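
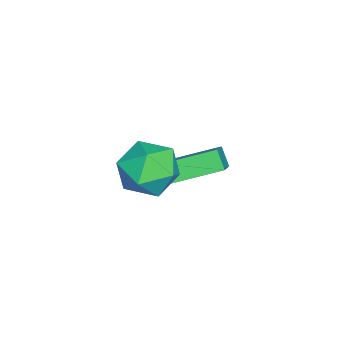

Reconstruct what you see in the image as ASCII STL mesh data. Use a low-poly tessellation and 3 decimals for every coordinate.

solid 
facet normal -0.143 0.969 0.200
outer loop
vertex 2.929 3.365 -0.461
vertex 2.779 3.11 0.668
vertex 3.846 3.351 0.261
endloop
endfacet
facet normal 0.295 0.886 -0.358
outer loop
vertex 2.929 3.365 -0.461
vertex 3.846 3.351 0.261
vertex 3.937 2.889 -0.807
endloop
endfacet
facet normal -0.052 0.513 -0.857
outer loop
vertex 2.929 3.365 -0.461
vertex 3.937 2.889 -0.807
vertex 2.926 2.363 -1.06
endloop
endfacet
facet normal -0.705 0.366 -0.608
outer loop
vertex 2.929 3.365 -0.461
vertex 2.926 2.363 -1.06
vertex 2.21 2.5 -0.148
endloop
endfacet
facet normal -0.760 0.648 0.045
outer loop
vertex 2.929 3.365 -0.461
vertex 2.21 2.5 -0.148
vertex 2.779 3.11 0.668
endloop
endfacet
facet normal 0.855 0.499 -0.143
outer loop
vertex 3.937 2.889 -0.807
vertex 3.846 3.351 0.261
vertex 4.41 2.34 0.108
endloop
endfacet
facet normal 0.146 0.634 0.759
outer loop
vertex 3.846 3.351 0.261
vertex 2.779 3.11 0.668
vertex 3.694 2.477 1.02
endloop
endfacet
facet normal -0.853 0.114 0.509
outer loop
vertex 2.779 3.11 0.668
vertex 2.21 2.5 -0.148
vertex 2.683 1.951 0.767
endloop
endfacet
facet normal -0.763 -0.343 -0.548
outer loop
vertex 2.21 2.5 -0.148
vertex 2.926 2.363 -1.06
vertex 2.774 1.489 -0.301
endloop
endfacet
facet normal 0.293 -0.105 -0.950
outer loop
vertex 2.926 2.363 -1.06
vertex 3.937 2.889 -0.807
vertex 3.841 1.73 -0.708
endloop
endfacet
facet normal 0.705 -0.366 0.608
outer loop
vertex 3.691 1.475 0.421
vertex 4.41 2.34 0.108
vertex 3.694 2.477 1.02
endloop
endfacet
facet normal 0.052 -0.513 0.857
outer loop
vertex 3.691 1.475 0.421
vertex 3.694 2.477 1.02
vertex 2.683 1.951 0.767
endloop
endfacet
facet normal -0.295 -0.886 0.358
outer loop
vertex 3.691 1.475 0.421
vertex 2.683 1.951 0.767
vertex 2.774 1.489 -0.301
endloop
endfacet
facet normal 0.143 -0.969 -0.200
outer loop
vertex 3.691 1.475 0.421
vertex 2.774 1.489 -0.301
vertex 3.841 1.73 -0.708
endloop
endfacet
facet normal 0.760 -0.648 -0.045
outer loop
vertex 3.691 1.475 0.421
vertex 3.841 1.73 -0.708
vertex 4.41 2.34 0.108
endloop
endfacet
facet normal 0.763 0.343 0.548
outer loop
vertex 3.694 2.477 1.02
vertex 4.41 2.34 0.108
vertex 3.846 3.351 0.261
endloop
endfacet
facet normal -0.293 0.105 0.950
outer loop
vertex 2.683 1.951 0.767
vertex 3.694 2.477 1.02
vertex 2.779 3.11 0.668
endloop
endfacet
facet normal -0.855 -0.499 0.143
outer loop
vertex 2.774 1.489 -0.301
vertex 2.683 1.951 0.767
vertex 2.21 2.5 -0.148
endloop
endfacet
facet normal -0.146 -0.634 -0.759
outer loop
vertex 3.841 1.73 -0.708
vertex 2.774 1.489 -0.301
vertex 2.926 2.363 -1.06
endloop
endfacet
facet normal 0.853 -0.114 -0.509
outer loop
vertex 4.41 2.34 0.108
vertex 3.841 1.73 -0.708
vertex 3.937 2.889 -0.807
endloop
endfacet
facet normal -0.518 -0.412 0.750
outer loop
vertex 1.098 2.33 -1.666
vertex 0.515 4.12 -1.086
vertex -0.516 2.19 -2.857
endloop
endfacet
facet normal 0.296 -0.909 -0.294
outer loop
vertex -0.075 2.54 -3.494
vertex 1.098 2.33 -1.666
vertex -0.516 2.19 -2.857
endloop
endfacet
facet normal -0.518 -0.411 0.750
outer loop
vertex -0.516 2.19 -2.857
vertex 0.515 4.12 -1.086
vertex -1.098 3.981 -2.277
endloop
endfacet
facet normal -0.802 -0.069 -0.593
outer loop
vertex -1.098 3.981 -2.277
vertex -0.075 2.54 -3.494
vertex -0.516 2.19 -2.857
endloop
endfacet
facet normal 0.802 0.069 0.593
outer loop
vertex 1.098 2.33 -1.666
vertex 0.956 4.47 -1.723
vertex 0.515 4.12 -1.086
endloop
endfacet
facet normal 0.295 -0.909 -0.294
outer loop
vertex 1.538 2.679 -2.303
vertex 1.098 2.33 -1.666
vertex -0.075 2.54 -3.494
endloop
endfacet
facet normal 0.803 0.069 0.592
outer loop
vertex 1.538 2.679 -2.303
vertex 0.956 4.47 -1.723
vertex 1.098 2.33 -1.666
endloop
endfacet
facet normal -0.296 0.909 0.295
outer loop
vertex 0.515 4.12 -1.086
vertex 0.956 4.47 -1.723
vertex -1.098 3.981 -2.277
endloop
endfacet
facet normal -0.803 -0.069 -0.592
outer loop
vertex -0.658 4.33 -2.914
vertex -0.075 2.54 -3.494
vertex -1.098 3.981 -2.277
endloop
endfacet
facet normal -0.296 0.909 0.294
outer loop
vertex -1.098 3.981 -2.277
vertex 0.956 4.47 -1.723
vertex -0.658 4.33 -2.914
endloop
endfacet
facet normal 0.518 0.412 -0.750
outer loop
vertex -0.658 4.33 -2.914
vertex 1.538 2.679 -2.303
vertex -0.075 2.54 -3.494
endloop
endfacet
facet normal 0.518 0.411 -0.750
outer loop
vertex 0.956 4.47 -1.723
vertex 1.538 2.679 -2.303
vertex -0.658 4.33 -2.914
endloop
endfacet

endsolid


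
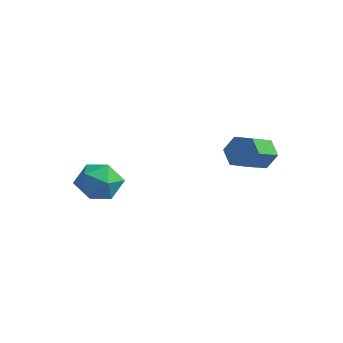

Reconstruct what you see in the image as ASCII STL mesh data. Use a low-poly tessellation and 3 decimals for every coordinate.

solid 
facet normal -0.302 0.883 -0.360
outer loop
vertex -0.287 4.629 -1.691
vertex -0.489 4.322 -2.275
vertex -0.93 4.386 -1.748
endloop
endfacet
facet normal -0.200 0.310 0.929
outer loop
vertex -0.287 4.629 -1.691
vertex -0.93 4.386 -1.748
vertex 0.091 3.525 -1.241
endloop
endfacet
facet normal -0.199 0.311 0.929
outer loop
vertex 0.091 3.525 -1.241
vertex -0.93 4.386 -1.748
vertex -0.553 3.282 -1.298
endloop
endfacet
facet normal 0.301 -0.883 0.360
outer loop
vertex 0.091 3.525 -1.241
vertex -0.553 3.282 -1.298
vertex -0.111 3.218 -1.825
endloop
endfacet
facet normal -0.302 0.883 -0.360
outer loop
vertex -0.93 4.386 -1.748
vertex -0.489 4.322 -2.275
vertex -1.132 4.079 -2.332
endloop
endfacet
facet normal -0.907 -0.150 0.393
outer loop
vertex -0.93 4.386 -1.748
vertex -1.132 4.079 -2.332
vertex -0.553 3.282 -1.298
endloop
endfacet
facet normal -0.907 -0.150 0.393
outer loop
vertex -0.553 3.282 -1.298
vertex -1.132 4.079 -2.332
vertex -0.755 2.975 -1.882
endloop
endfacet
facet normal 0.301 -0.883 0.360
outer loop
vertex -0.553 3.282 -1.298
vertex -0.755 2.975 -1.882
vertex -0.111 3.218 -1.825
endloop
endfacet
facet normal -0.302 0.883 -0.360
outer loop
vertex -1.132 4.079 -2.332
vertex -0.489 4.322 -2.275
vertex -0.691 4.015 -2.859
endloop
endfacet
facet normal -0.708 -0.460 -0.536
outer loop
vertex -1.132 4.079 -2.332
vertex -0.691 4.015 -2.859
vertex -0.755 2.975 -1.882
endloop
endfacet
facet normal -0.707 -0.461 -0.537
outer loop
vertex -0.755 2.975 -1.882
vertex -0.691 4.015 -2.859
vertex -0.313 2.911 -2.409
endloop
endfacet
facet normal 0.301 -0.883 0.360
outer loop
vertex -0.755 2.975 -1.882
vertex -0.313 2.911 -2.409
vertex -0.111 3.218 -1.825
endloop
endfacet
facet normal -0.301 0.883 -0.360
outer loop
vertex -0.691 4.015 -2.859
vertex -0.489 4.322 -2.275
vertex -0.047 4.258 -2.802
endloop
endfacet
facet normal 0.199 -0.311 -0.929
outer loop
vertex -0.691 4.015 -2.859
vertex -0.047 4.258 -2.802
vertex -0.313 2.911 -2.409
endloop
endfacet
facet normal 0.200 -0.311 -0.929
outer loop
vertex -0.313 2.911 -2.409
vertex -0.047 4.258 -2.802
vertex 0.33 3.154 -2.352
endloop
endfacet
facet normal 0.302 -0.883 0.360
outer loop
vertex -0.313 2.911 -2.409
vertex 0.33 3.154 -2.352
vertex -0.111 3.218 -1.825
endloop
endfacet
facet normal -0.301 0.883 -0.360
outer loop
vertex -0.047 4.258 -2.802
vertex -0.489 4.322 -2.275
vertex 0.155 4.565 -2.218
endloop
endfacet
facet normal 0.907 0.150 -0.393
outer loop
vertex -0.047 4.258 -2.802
vertex 0.155 4.565 -2.218
vertex 0.33 3.154 -2.352
endloop
endfacet
facet normal 0.907 0.150 -0.393
outer loop
vertex 0.33 3.154 -2.352
vertex 0.155 4.565 -2.218
vertex 0.532 3.461 -1.768
endloop
endfacet
facet normal 0.302 -0.883 0.360
outer loop
vertex 0.33 3.154 -2.352
vertex 0.532 3.461 -1.768
vertex -0.111 3.218 -1.825
endloop
endfacet
facet normal -0.301 0.883 -0.360
outer loop
vertex 0.155 4.565 -2.218
vertex -0.489 4.322 -2.275
vertex -0.287 4.629 -1.691
endloop
endfacet
facet normal 0.707 0.460 0.537
outer loop
vertex 0.155 4.565 -2.218
vertex -0.287 4.629 -1.691
vertex 0.532 3.461 -1.768
endloop
endfacet
facet normal 0.707 0.461 0.536
outer loop
vertex 0.532 3.461 -1.768
vertex -0.287 4.629 -1.691
vertex 0.091 3.525 -1.241
endloop
endfacet
facet normal 0.302 -0.883 0.360
outer loop
vertex 0.532 3.461 -1.768
vertex 0.091 3.525 -1.241
vertex -0.111 3.218 -1.825
endloop
endfacet
facet normal -0.853 0.405 0.330
outer loop
vertex -4.217 -0.03 -3.708
vertex -4.01 -0.289 -2.855
vertex -3.741 0.529 -3.163
endloop
endfacet
facet normal -0.610 0.755 -0.242
outer loop
vertex -4.217 -0.03 -3.708
vertex -3.741 0.529 -3.163
vertex -3.506 0.437 -4.042
endloop
endfacet
facet normal -0.556 0.288 -0.780
outer loop
vertex -4.217 -0.03 -3.708
vertex -3.506 0.437 -4.042
vertex -3.629 -0.438 -4.278
endloop
endfacet
facet normal -0.766 -0.350 -0.540
outer loop
vertex -4.217 -0.03 -3.708
vertex -3.629 -0.438 -4.278
vertex -3.941 -0.887 -3.544
endloop
endfacet
facet normal -0.949 -0.278 0.146
outer loop
vertex -4.217 -0.03 -3.708
vertex -3.941 -0.887 -3.544
vertex -4.01 -0.289 -2.855
endloop
endfacet
facet normal 0.046 0.995 -0.092
outer loop
vertex -3.506 0.437 -4.042
vertex -3.741 0.529 -3.163
vertex -2.859 0.467 -3.396
endloop
endfacet
facet normal -0.349 0.428 0.834
outer loop
vertex -3.741 0.529 -3.163
vertex -4.01 -0.289 -2.855
vertex -3.171 0.018 -2.662
endloop
endfacet
facet normal -0.504 -0.676 0.537
outer loop
vertex -4.01 -0.289 -2.855
vertex -3.941 -0.887 -3.544
vertex -3.294 -0.857 -2.898
endloop
endfacet
facet normal -0.207 -0.793 -0.573
outer loop
vertex -3.941 -0.887 -3.544
vertex -3.629 -0.438 -4.278
vertex -3.059 -0.949 -3.777
endloop
endfacet
facet normal 0.133 0.241 -0.961
outer loop
vertex -3.629 -0.438 -4.278
vertex -3.506 0.437 -4.042
vertex -2.79 -0.131 -4.085
endloop
endfacet
facet normal 0.766 0.350 0.540
outer loop
vertex -2.583 -0.39 -3.232
vertex -2.859 0.467 -3.396
vertex -3.171 0.018 -2.662
endloop
endfacet
facet normal 0.556 -0.288 0.780
outer loop
vertex -2.583 -0.39 -3.232
vertex -3.171 0.018 -2.662
vertex -3.294 -0.857 -2.898
endloop
endfacet
facet normal 0.610 -0.755 0.242
outer loop
vertex -2.583 -0.39 -3.232
vertex -3.294 -0.857 -2.898
vertex -3.059 -0.949 -3.777
endloop
endfacet
facet normal 0.853 -0.405 -0.330
outer loop
vertex -2.583 -0.39 -3.232
vertex -3.059 -0.949 -3.777
vertex -2.79 -0.131 -4.085
endloop
endfacet
facet normal 0.949 0.278 -0.146
outer loop
vertex -2.583 -0.39 -3.232
vertex -2.79 -0.131 -4.085
vertex -2.859 0.467 -3.396
endloop
endfacet
facet normal 0.207 0.793 0.573
outer loop
vertex -3.171 0.018 -2.662
vertex -2.859 0.467 -3.396
vertex -3.741 0.529 -3.163
endloop
endfacet
facet normal -0.133 -0.241 0.961
outer loop
vertex -3.294 -0.857 -2.898
vertex -3.171 0.018 -2.662
vertex -4.01 -0.289 -2.855
endloop
endfacet
facet normal -0.046 -0.995 0.092
outer loop
vertex -3.059 -0.949 -3.777
vertex -3.294 -0.857 -2.898
vertex -3.941 -0.887 -3.544
endloop
endfacet
facet normal 0.349 -0.428 -0.834
outer loop
vertex -2.79 -0.131 -4.085
vertex -3.059 -0.949 -3.777
vertex -3.629 -0.438 -4.278
endloop
endfacet
facet normal 0.504 0.676 -0.537
outer loop
vertex -2.859 0.467 -3.396
vertex -2.79 -0.131 -4.085
vertex -3.506 0.437 -4.042
endloop
endfacet

endsolid


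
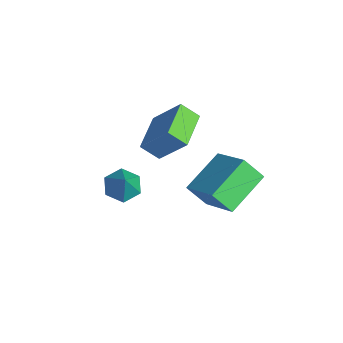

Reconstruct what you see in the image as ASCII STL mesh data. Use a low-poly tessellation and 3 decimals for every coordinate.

solid 
facet normal -0.837 0.532 0.126
outer loop
vertex -3.344 0.625 0.305
vertex -3.001 1.319 -0.344
vertex -4.146 -0.301 -1.108
endloop
endfacet
facet normal -0.339 -0.687 0.643
outer loop
vertex -2.639 -1.259 -1.336
vertex -3.344 0.625 0.305
vertex -4.146 -0.301 -1.108
endloop
endfacet
facet normal -0.837 0.532 0.126
outer loop
vertex -4.146 -0.301 -1.108
vertex -3.001 1.319 -0.344
vertex -3.803 0.393 -1.757
endloop
endfacet
facet normal -0.429 -0.495 -0.756
outer loop
vertex -3.803 0.393 -1.757
vertex -2.639 -1.259 -1.336
vertex -4.146 -0.301 -1.108
endloop
endfacet
facet normal 0.429 0.495 0.756
outer loop
vertex -3.344 0.625 0.305
vertex -1.494 0.361 -0.572
vertex -3.001 1.319 -0.344
endloop
endfacet
facet normal -0.339 -0.687 0.643
outer loop
vertex -1.837 -0.333 0.077
vertex -3.344 0.625 0.305
vertex -2.639 -1.259 -1.336
endloop
endfacet
facet normal 0.429 0.495 0.756
outer loop
vertex -1.837 -0.333 0.077
vertex -1.494 0.361 -0.572
vertex -3.344 0.625 0.305
endloop
endfacet
facet normal 0.339 0.687 -0.643
outer loop
vertex -3.001 1.319 -0.344
vertex -1.494 0.361 -0.572
vertex -3.803 0.393 -1.757
endloop
endfacet
facet normal -0.429 -0.495 -0.756
outer loop
vertex -2.296 -0.565 -1.985
vertex -2.639 -1.259 -1.336
vertex -3.803 0.393 -1.757
endloop
endfacet
facet normal 0.339 0.687 -0.643
outer loop
vertex -3.803 0.393 -1.757
vertex -1.494 0.361 -0.572
vertex -2.296 -0.565 -1.985
endloop
endfacet
facet normal 0.837 -0.532 -0.126
outer loop
vertex -2.296 -0.565 -1.985
vertex -1.837 -0.333 0.077
vertex -2.639 -1.259 -1.336
endloop
endfacet
facet normal 0.837 -0.532 -0.126
outer loop
vertex -1.494 0.361 -0.572
vertex -1.837 -0.333 0.077
vertex -2.296 -0.565 -1.985
endloop
endfacet
facet normal -0.822 -0.241 -0.516
outer loop
vertex -1.837 0.426 -3.754
vertex -2.86 2.054 -2.886
vertex -1.463 1.162 -4.693
endloop
endfacet
facet normal 0.485 -0.772 -0.412
outer loop
vertex 0.32 1.686 -3.574
vertex -1.837 0.426 -3.754
vertex -1.463 1.162 -4.693
endloop
endfacet
facet normal -0.822 -0.242 -0.516
outer loop
vertex -1.463 1.162 -4.693
vertex -2.86 2.054 -2.886
vertex -2.487 2.79 -3.825
endloop
endfacet
facet normal 0.299 0.588 -0.751
outer loop
vertex -2.487 2.79 -3.825
vertex 0.32 1.686 -3.574
vertex -1.463 1.162 -4.693
endloop
endfacet
facet normal -0.299 -0.588 0.751
outer loop
vertex -1.837 0.426 -3.754
vertex -1.077 2.578 -1.767
vertex -2.86 2.054 -2.886
endloop
endfacet
facet normal 0.485 -0.771 -0.412
outer loop
vertex -0.053 0.95 -2.635
vertex -1.837 0.426 -3.754
vertex 0.32 1.686 -3.574
endloop
endfacet
facet normal -0.299 -0.588 0.751
outer loop
vertex -0.053 0.95 -2.635
vertex -1.077 2.578 -1.767
vertex -1.837 0.426 -3.754
endloop
endfacet
facet normal -0.485 0.771 0.412
outer loop
vertex -2.86 2.054 -2.886
vertex -1.077 2.578 -1.767
vertex -2.487 2.79 -3.825
endloop
endfacet
facet normal 0.299 0.588 -0.752
outer loop
vertex -0.703 3.314 -2.706
vertex 0.32 1.686 -3.574
vertex -2.487 2.79 -3.825
endloop
endfacet
facet normal -0.485 0.772 0.412
outer loop
vertex -2.487 2.79 -3.825
vertex -1.077 2.578 -1.767
vertex -0.703 3.314 -2.706
endloop
endfacet
facet normal 0.822 0.241 0.516
outer loop
vertex -0.703 3.314 -2.706
vertex -0.053 0.95 -2.635
vertex 0.32 1.686 -3.574
endloop
endfacet
facet normal 0.822 0.241 0.516
outer loop
vertex -1.077 2.578 -1.767
vertex -0.053 0.95 -2.635
vertex -0.703 3.314 -2.706
endloop
endfacet
facet normal -0.557 0.056 -0.829
outer loop
vertex 0.454 -2.741 -1.536
vertex -0.181 -2.613 -1.101
vertex 0.25 -2.012 -1.35
endloop
endfacet
facet normal 0.955 0.287 -0.077
outer loop
vertex 0.454 -2.741 -1.536
vertex 0.25 -2.012 -1.35
vertex 0.561 -2.687 0.001
endloop
endfacet
facet normal -0.557 0.056 -0.829
outer loop
vertex 0.25 -2.012 -1.35
vertex -0.181 -2.613 -1.101
vertex -0.384 -1.883 -0.915
endloop
endfacet
facet normal 0.402 0.853 0.333
outer loop
vertex 0.25 -2.012 -1.35
vertex -0.384 -1.883 -0.915
vertex 0.561 -2.687 0.001
endloop
endfacet
facet normal -0.557 0.056 -0.829
outer loop
vertex -0.384 -1.883 -0.915
vertex -0.181 -2.613 -1.101
vertex -0.815 -2.484 -0.666
endloop
endfacet
facet normal -0.301 0.541 0.785
outer loop
vertex -0.384 -1.883 -0.915
vertex -0.815 -2.484 -0.666
vertex 0.561 -2.687 0.001
endloop
endfacet
facet normal -0.557 0.055 -0.829
outer loop
vertex -0.815 -2.484 -0.666
vertex -0.181 -2.613 -1.101
vertex -0.611 -3.214 -0.852
endloop
endfacet
facet normal -0.450 -0.337 0.827
outer loop
vertex -0.815 -2.484 -0.666
vertex -0.611 -3.214 -0.852
vertex 0.561 -2.687 0.001
endloop
endfacet
facet normal -0.557 0.055 -0.828
outer loop
vertex -0.611 -3.214 -0.852
vertex -0.181 -2.613 -1.101
vertex 0.023 -3.342 -1.287
endloop
endfacet
facet normal 0.103 -0.903 0.416
outer loop
vertex -0.611 -3.214 -0.852
vertex 0.023 -3.342 -1.287
vertex 0.561 -2.687 0.001
endloop
endfacet
facet normal -0.557 0.056 -0.829
outer loop
vertex 0.023 -3.342 -1.287
vertex -0.181 -2.613 -1.101
vertex 0.454 -2.741 -1.536
endloop
endfacet
facet normal 0.805 -0.592 -0.035
outer loop
vertex 0.023 -3.342 -1.287
vertex 0.454 -2.741 -1.536
vertex 0.561 -2.687 0.001
endloop
endfacet

endsolid


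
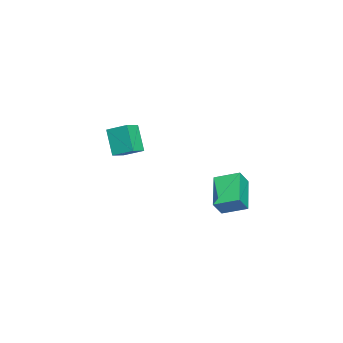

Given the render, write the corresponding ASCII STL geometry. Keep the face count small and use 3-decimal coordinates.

solid 
facet normal -0.547 0.272 -0.791
outer loop
vertex 1.656 3.656 1.112
vertex 3.437 4.126 0.042
vertex 1.712 2.288 0.603
endloop
endfacet
facet normal -0.836 -0.221 0.502
outer loop
vertex 2.303 1.994 1.458
vertex 1.656 3.656 1.112
vertex 1.712 2.288 0.603
endloop
endfacet
facet normal -0.548 0.273 -0.791
outer loop
vertex 1.712 2.288 0.603
vertex 3.437 4.126 0.042
vertex 3.492 2.759 -0.467
endloop
endfacet
facet normal 0.038 -0.937 -0.349
outer loop
vertex 3.492 2.759 -0.467
vertex 2.303 1.994 1.458
vertex 1.712 2.288 0.603
endloop
endfacet
facet normal -0.038 0.937 0.348
outer loop
vertex 1.656 3.656 1.112
vertex 4.028 3.832 0.897
vertex 3.437 4.126 0.042
endloop
endfacet
facet normal -0.836 -0.221 0.503
outer loop
vertex 2.248 3.361 1.967
vertex 1.656 3.656 1.112
vertex 2.303 1.994 1.458
endloop
endfacet
facet normal -0.038 0.936 0.349
outer loop
vertex 2.248 3.361 1.967
vertex 4.028 3.832 0.897
vertex 1.656 3.656 1.112
endloop
endfacet
facet normal 0.836 0.221 -0.502
outer loop
vertex 3.437 4.126 0.042
vertex 4.028 3.832 0.897
vertex 3.492 2.759 -0.467
endloop
endfacet
facet normal 0.037 -0.936 -0.349
outer loop
vertex 4.084 2.464 0.388
vertex 2.303 1.994 1.458
vertex 3.492 2.759 -0.467
endloop
endfacet
facet normal 0.836 0.221 -0.502
outer loop
vertex 3.492 2.759 -0.467
vertex 4.028 3.832 0.897
vertex 4.084 2.464 0.388
endloop
endfacet
facet normal 0.547 -0.273 0.791
outer loop
vertex 4.084 2.464 0.388
vertex 2.248 3.361 1.967
vertex 2.303 1.994 1.458
endloop
endfacet
facet normal 0.548 -0.272 0.791
outer loop
vertex 4.028 3.832 0.897
vertex 2.248 3.361 1.967
vertex 4.084 2.464 0.388
endloop
endfacet
facet normal -0.422 -0.326 0.846
outer loop
vertex 0.115 -4.54 3.153
vertex 0.361 -3.309 3.751
vertex -0.757 -4.215 2.843
endloop
endfacet
facet normal -0.177 -0.885 -0.430
outer loop
vertex -0.001 -3.631 1.329
vertex 0.115 -4.54 3.153
vertex -0.757 -4.215 2.843
endloop
endfacet
facet normal -0.423 -0.326 0.846
outer loop
vertex -0.757 -4.215 2.843
vertex 0.361 -3.309 3.751
vertex -0.51 -2.984 3.441
endloop
endfacet
facet normal -0.889 0.332 -0.316
outer loop
vertex -0.51 -2.984 3.441
vertex -0.001 -3.631 1.329
vertex -0.757 -4.215 2.843
endloop
endfacet
facet normal 0.889 -0.331 0.316
outer loop
vertex 0.115 -4.54 3.153
vertex 1.117 -2.725 2.237
vertex 0.361 -3.309 3.751
endloop
endfacet
facet normal -0.177 -0.885 -0.430
outer loop
vertex 0.87 -3.956 1.639
vertex 0.115 -4.54 3.153
vertex -0.001 -3.631 1.329
endloop
endfacet
facet normal 0.889 -0.332 0.315
outer loop
vertex 0.87 -3.956 1.639
vertex 1.117 -2.725 2.237
vertex 0.115 -4.54 3.153
endloop
endfacet
facet normal 0.177 0.885 0.430
outer loop
vertex 0.361 -3.309 3.751
vertex 1.117 -2.725 2.237
vertex -0.51 -2.984 3.441
endloop
endfacet
facet normal -0.889 0.331 -0.316
outer loop
vertex 0.245 -2.4 1.927
vertex -0.001 -3.631 1.329
vertex -0.51 -2.984 3.441
endloop
endfacet
facet normal 0.177 0.885 0.430
outer loop
vertex -0.51 -2.984 3.441
vertex 1.117 -2.725 2.237
vertex 0.245 -2.4 1.927
endloop
endfacet
facet normal 0.423 0.326 -0.846
outer loop
vertex 0.245 -2.4 1.927
vertex 0.87 -3.956 1.639
vertex -0.001 -3.631 1.329
endloop
endfacet
facet normal 0.422 0.326 -0.846
outer loop
vertex 1.117 -2.725 2.237
vertex 0.87 -3.956 1.639
vertex 0.245 -2.4 1.927
endloop
endfacet

endsolid


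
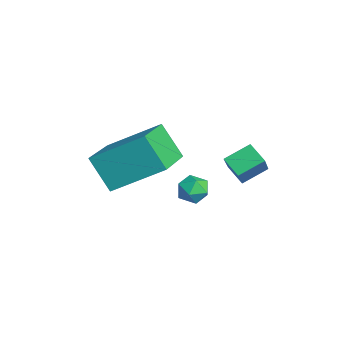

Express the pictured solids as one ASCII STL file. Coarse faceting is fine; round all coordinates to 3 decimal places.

solid 
facet normal -0.175 -0.302 0.937
outer loop
vertex 1.626 1.597 -1.776
vertex 2.003 1.1 -1.866
vertex 2.242 1.641 -1.647
endloop
endfacet
facet normal -0.215 0.409 0.887
outer loop
vertex 1.626 1.597 -1.776
vertex 2.242 1.641 -1.647
vertex 1.946 2.116 -1.938
endloop
endfacet
facet normal -0.716 0.568 0.405
outer loop
vertex 1.626 1.597 -1.776
vertex 1.946 2.116 -1.938
vertex 1.524 1.868 -2.336
endloop
endfacet
facet normal -0.986 -0.044 0.158
outer loop
vertex 1.626 1.597 -1.776
vertex 1.524 1.868 -2.336
vertex 1.559 1.24 -2.292
endloop
endfacet
facet normal -0.651 -0.582 0.487
outer loop
vertex 1.626 1.597 -1.776
vertex 1.559 1.24 -2.292
vertex 2.003 1.1 -1.866
endloop
endfacet
facet normal 0.410 0.648 0.641
outer loop
vertex 1.946 2.116 -1.938
vertex 2.242 1.641 -1.647
vertex 2.521 1.94 -2.128
endloop
endfacet
facet normal 0.477 -0.503 0.721
outer loop
vertex 2.242 1.641 -1.647
vertex 2.003 1.1 -1.866
vertex 2.556 1.312 -2.084
endloop
endfacet
facet normal -0.295 -0.956 -0.007
outer loop
vertex 2.003 1.1 -1.866
vertex 1.559 1.24 -2.292
vertex 2.134 1.064 -2.482
endloop
endfacet
facet normal -0.838 -0.084 -0.539
outer loop
vertex 1.559 1.24 -2.292
vertex 1.524 1.868 -2.336
vertex 1.838 1.539 -2.773
endloop
endfacet
facet normal -0.402 0.905 -0.138
outer loop
vertex 1.524 1.868 -2.336
vertex 1.946 2.116 -1.938
vertex 2.077 2.08 -2.554
endloop
endfacet
facet normal 0.986 0.044 -0.158
outer loop
vertex 2.454 1.583 -2.644
vertex 2.521 1.94 -2.128
vertex 2.556 1.312 -2.084
endloop
endfacet
facet normal 0.716 -0.568 -0.405
outer loop
vertex 2.454 1.583 -2.644
vertex 2.556 1.312 -2.084
vertex 2.134 1.064 -2.482
endloop
endfacet
facet normal 0.215 -0.409 -0.887
outer loop
vertex 2.454 1.583 -2.644
vertex 2.134 1.064 -2.482
vertex 1.838 1.539 -2.773
endloop
endfacet
facet normal 0.175 0.302 -0.937
outer loop
vertex 2.454 1.583 -2.644
vertex 1.838 1.539 -2.773
vertex 2.077 2.08 -2.554
endloop
endfacet
facet normal 0.651 0.582 -0.487
outer loop
vertex 2.454 1.583 -2.644
vertex 2.077 2.08 -2.554
vertex 2.521 1.94 -2.128
endloop
endfacet
facet normal 0.838 0.084 0.539
outer loop
vertex 2.556 1.312 -2.084
vertex 2.521 1.94 -2.128
vertex 2.242 1.641 -1.647
endloop
endfacet
facet normal 0.402 -0.905 0.138
outer loop
vertex 2.134 1.064 -2.482
vertex 2.556 1.312 -2.084
vertex 2.003 1.1 -1.866
endloop
endfacet
facet normal -0.410 -0.648 -0.641
outer loop
vertex 1.838 1.539 -2.773
vertex 2.134 1.064 -2.482
vertex 1.559 1.24 -2.292
endloop
endfacet
facet normal -0.477 0.503 -0.721
outer loop
vertex 2.077 2.08 -2.554
vertex 1.838 1.539 -2.773
vertex 1.524 1.868 -2.336
endloop
endfacet
facet normal 0.295 0.956 0.007
outer loop
vertex 2.521 1.94 -2.128
vertex 2.077 2.08 -2.554
vertex 1.946 2.116 -1.938
endloop
endfacet
facet normal -0.818 0.486 -0.308
outer loop
vertex -0.276 -0.78 -1.118
vertex 0.326 0.966 0.039
vertex 0.496 -0.246 -2.326
endloop
endfacet
facet normal -0.276 -0.801 -0.531
outer loop
vertex 2.214 -1.266 -1.679
vertex -0.276 -0.78 -1.118
vertex 0.496 -0.246 -2.326
endloop
endfacet
facet normal -0.818 0.486 -0.308
outer loop
vertex 0.496 -0.246 -2.326
vertex 0.326 0.966 0.039
vertex 1.098 1.501 -1.169
endloop
endfacet
facet normal 0.505 0.349 -0.790
outer loop
vertex 1.098 1.501 -1.169
vertex 2.214 -1.266 -1.679
vertex 0.496 -0.246 -2.326
endloop
endfacet
facet normal -0.505 -0.349 0.790
outer loop
vertex -0.276 -0.78 -1.118
vertex 2.044 -0.054 0.686
vertex 0.326 0.966 0.039
endloop
endfacet
facet normal -0.276 -0.801 -0.531
outer loop
vertex 1.442 -1.801 -0.471
vertex -0.276 -0.78 -1.118
vertex 2.214 -1.266 -1.679
endloop
endfacet
facet normal -0.505 -0.349 0.790
outer loop
vertex 1.442 -1.801 -0.471
vertex 2.044 -0.054 0.686
vertex -0.276 -0.78 -1.118
endloop
endfacet
facet normal 0.276 0.801 0.531
outer loop
vertex 0.326 0.966 0.039
vertex 2.044 -0.054 0.686
vertex 1.098 1.501 -1.169
endloop
endfacet
facet normal 0.505 0.349 -0.789
outer loop
vertex 2.816 0.48 -0.522
vertex 2.214 -1.266 -1.679
vertex 1.098 1.501 -1.169
endloop
endfacet
facet normal 0.276 0.801 0.531
outer loop
vertex 1.098 1.501 -1.169
vertex 2.044 -0.054 0.686
vertex 2.816 0.48 -0.522
endloop
endfacet
facet normal 0.818 -0.486 0.308
outer loop
vertex 2.816 0.48 -0.522
vertex 1.442 -1.801 -0.471
vertex 2.214 -1.266 -1.679
endloop
endfacet
facet normal 0.818 -0.486 0.308
outer loop
vertex 2.044 -0.054 0.686
vertex 1.442 -1.801 -0.471
vertex 2.816 0.48 -0.522
endloop
endfacet
facet normal -0.655 0.285 -0.700
outer loop
vertex 3.061 2.482 -0.592
vertex 2.953 3.391 -0.121
vertex 3.667 2.784 -1.037
endloop
endfacet
facet normal 0.105 -0.883 -0.457
outer loop
vertex 4.807 2.289 0.181
vertex 3.061 2.482 -0.592
vertex 3.667 2.784 -1.037
endloop
endfacet
facet normal -0.655 0.285 -0.700
outer loop
vertex 3.667 2.784 -1.037
vertex 2.953 3.391 -0.121
vertex 3.559 3.694 -0.565
endloop
endfacet
facet normal 0.748 0.373 -0.549
outer loop
vertex 3.559 3.694 -0.565
vertex 4.807 2.289 0.181
vertex 3.667 2.784 -1.037
endloop
endfacet
facet normal -0.748 -0.373 0.549
outer loop
vertex 3.061 2.482 -0.592
vertex 4.093 2.896 1.097
vertex 2.953 3.391 -0.121
endloop
endfacet
facet normal 0.105 -0.882 -0.458
outer loop
vertex 4.201 1.986 0.625
vertex 3.061 2.482 -0.592
vertex 4.807 2.289 0.181
endloop
endfacet
facet normal -0.748 -0.373 0.549
outer loop
vertex 4.201 1.986 0.625
vertex 4.093 2.896 1.097
vertex 3.061 2.482 -0.592
endloop
endfacet
facet normal -0.106 0.883 0.458
outer loop
vertex 2.953 3.391 -0.121
vertex 4.093 2.896 1.097
vertex 3.559 3.694 -0.565
endloop
endfacet
facet normal 0.748 0.373 -0.549
outer loop
vertex 4.699 3.198 0.652
vertex 4.807 2.289 0.181
vertex 3.559 3.694 -0.565
endloop
endfacet
facet normal -0.104 0.883 0.457
outer loop
vertex 3.559 3.694 -0.565
vertex 4.093 2.896 1.097
vertex 4.699 3.198 0.652
endloop
endfacet
facet normal 0.655 -0.285 0.700
outer loop
vertex 4.699 3.198 0.652
vertex 4.201 1.986 0.625
vertex 4.807 2.289 0.181
endloop
endfacet
facet normal 0.656 -0.285 0.699
outer loop
vertex 4.093 2.896 1.097
vertex 4.201 1.986 0.625
vertex 4.699 3.198 0.652
endloop
endfacet

endsolid


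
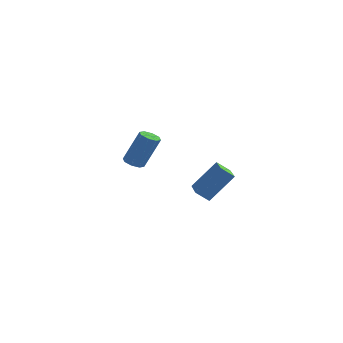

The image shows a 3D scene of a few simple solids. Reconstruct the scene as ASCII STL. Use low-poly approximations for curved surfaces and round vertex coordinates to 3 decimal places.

solid 
facet normal -0.551 -0.333 -0.765
outer loop
vertex 1.376 -4.901 0.891
vertex 0.696 -3.24 0.657
vertex 2.025 -4.713 0.342
endloop
endfacet
facet normal 0.375 -0.918 0.129
outer loop
vertex 3.104 -4.06 1.843
vertex 1.376 -4.901 0.891
vertex 2.025 -4.713 0.342
endloop
endfacet
facet normal -0.550 -0.333 -0.766
outer loop
vertex 2.025 -4.713 0.342
vertex 0.696 -3.24 0.657
vertex 1.345 -3.052 0.109
endloop
endfacet
facet normal 0.746 0.217 -0.630
outer loop
vertex 1.345 -3.052 0.109
vertex 3.104 -4.06 1.843
vertex 2.025 -4.713 0.342
endloop
endfacet
facet normal -0.746 -0.216 0.630
outer loop
vertex 1.376 -4.901 0.891
vertex 1.775 -2.587 2.158
vertex 0.696 -3.24 0.657
endloop
endfacet
facet normal 0.375 -0.918 0.130
outer loop
vertex 2.455 -4.248 2.391
vertex 1.376 -4.901 0.891
vertex 3.104 -4.06 1.843
endloop
endfacet
facet normal -0.745 -0.217 0.630
outer loop
vertex 2.455 -4.248 2.391
vertex 1.775 -2.587 2.158
vertex 1.376 -4.901 0.891
endloop
endfacet
facet normal -0.375 0.918 -0.130
outer loop
vertex 0.696 -3.24 0.657
vertex 1.775 -2.587 2.158
vertex 1.345 -3.052 0.109
endloop
endfacet
facet normal 0.745 0.216 -0.630
outer loop
vertex 2.424 -2.399 1.609
vertex 3.104 -4.06 1.843
vertex 1.345 -3.052 0.109
endloop
endfacet
facet normal -0.375 0.918 -0.129
outer loop
vertex 1.345 -3.052 0.109
vertex 1.775 -2.587 2.158
vertex 2.424 -2.399 1.609
endloop
endfacet
facet normal 0.550 0.333 0.766
outer loop
vertex 2.424 -2.399 1.609
vertex 2.455 -4.248 2.391
vertex 3.104 -4.06 1.843
endloop
endfacet
facet normal 0.551 0.333 0.765
outer loop
vertex 1.775 -2.587 2.158
vertex 2.455 -4.248 2.391
vertex 2.424 -2.399 1.609
endloop
endfacet
facet normal -0.408 -0.074 -0.910
outer loop
vertex -3.764 2.91 -0.593
vertex -4.334 2.84 -0.332
vertex -3.99 3.331 -0.526
endloop
endfacet
facet normal 0.784 0.483 -0.390
outer loop
vertex -3.764 2.91 -0.593
vertex -3.99 3.331 -0.526
vertex -2.877 3.071 1.392
endloop
endfacet
facet normal 0.784 0.482 -0.390
outer loop
vertex -2.877 3.071 1.392
vertex -3.99 3.331 -0.526
vertex -3.102 3.491 1.459
endloop
endfacet
facet normal 0.407 0.073 0.911
outer loop
vertex -2.877 3.071 1.392
vertex -3.102 3.491 1.459
vertex -3.446 3.0 1.652
endloop
endfacet
facet normal -0.407 -0.075 -0.910
outer loop
vertex -3.99 3.331 -0.526
vertex -4.334 2.84 -0.332
vertex -4.417 3.464 -0.346
endloop
endfacet
facet normal 0.224 0.958 -0.177
outer loop
vertex -3.99 3.331 -0.526
vertex -4.417 3.464 -0.346
vertex -3.102 3.491 1.459
endloop
endfacet
facet normal 0.224 0.958 -0.177
outer loop
vertex -3.102 3.491 1.459
vertex -4.417 3.464 -0.346
vertex -3.529 3.624 1.639
endloop
endfacet
facet normal 0.407 0.073 0.911
outer loop
vertex -3.102 3.491 1.459
vertex -3.529 3.624 1.639
vertex -3.446 3.0 1.652
endloop
endfacet
facet normal -0.407 -0.075 -0.910
outer loop
vertex -4.417 3.464 -0.346
vertex -4.334 2.84 -0.332
vertex -4.795 3.232 -0.158
endloop
endfacet
facet normal -0.467 0.873 0.139
outer loop
vertex -4.417 3.464 -0.346
vertex -4.795 3.232 -0.158
vertex -3.529 3.624 1.639
endloop
endfacet
facet normal -0.466 0.874 0.138
outer loop
vertex -3.529 3.624 1.639
vertex -4.795 3.232 -0.158
vertex -3.908 3.392 1.827
endloop
endfacet
facet normal 0.407 0.073 0.911
outer loop
vertex -3.529 3.624 1.639
vertex -3.908 3.392 1.827
vertex -3.446 3.0 1.652
endloop
endfacet
facet normal -0.407 -0.074 -0.911
outer loop
vertex -4.795 3.232 -0.158
vertex -4.334 2.84 -0.332
vertex -4.903 2.769 -0.072
endloop
endfacet
facet normal -0.886 0.276 0.374
outer loop
vertex -4.795 3.232 -0.158
vertex -4.903 2.769 -0.072
vertex -3.908 3.392 1.827
endloop
endfacet
facet normal -0.886 0.276 0.373
outer loop
vertex -3.908 3.392 1.827
vertex -4.903 2.769 -0.072
vertex -4.016 2.93 1.913
endloop
endfacet
facet normal 0.408 0.074 0.910
outer loop
vertex -3.908 3.392 1.827
vertex -4.016 2.93 1.913
vertex -3.446 3.0 1.652
endloop
endfacet
facet normal -0.407 -0.073 -0.911
outer loop
vertex -4.903 2.769 -0.072
vertex -4.334 2.84 -0.332
vertex -4.678 2.349 -0.139
endloop
endfacet
facet normal -0.784 -0.482 0.390
outer loop
vertex -4.903 2.769 -0.072
vertex -4.678 2.349 -0.139
vertex -4.016 2.93 1.913
endloop
endfacet
facet normal -0.784 -0.483 0.390
outer loop
vertex -4.016 2.93 1.913
vertex -4.678 2.349 -0.139
vertex -3.79 2.509 1.846
endloop
endfacet
facet normal 0.408 0.074 0.910
outer loop
vertex -4.016 2.93 1.913
vertex -3.79 2.509 1.846
vertex -3.446 3.0 1.652
endloop
endfacet
facet normal -0.407 -0.073 -0.911
outer loop
vertex -4.678 2.349 -0.139
vertex -4.334 2.84 -0.332
vertex -4.251 2.216 -0.319
endloop
endfacet
facet normal -0.224 -0.958 0.177
outer loop
vertex -4.678 2.349 -0.139
vertex -4.251 2.216 -0.319
vertex -3.79 2.509 1.846
endloop
endfacet
facet normal -0.224 -0.958 0.177
outer loop
vertex -3.79 2.509 1.846
vertex -4.251 2.216 -0.319
vertex -3.363 2.376 1.666
endloop
endfacet
facet normal 0.407 0.075 0.910
outer loop
vertex -3.79 2.509 1.846
vertex -3.363 2.376 1.666
vertex -3.446 3.0 1.652
endloop
endfacet
facet normal -0.407 -0.073 -0.911
outer loop
vertex -4.251 2.216 -0.319
vertex -4.334 2.84 -0.332
vertex -3.872 2.448 -0.507
endloop
endfacet
facet normal 0.466 -0.874 -0.138
outer loop
vertex -4.251 2.216 -0.319
vertex -3.872 2.448 -0.507
vertex -3.363 2.376 1.666
endloop
endfacet
facet normal 0.467 -0.873 -0.138
outer loop
vertex -3.363 2.376 1.666
vertex -3.872 2.448 -0.507
vertex -2.985 2.608 1.478
endloop
endfacet
facet normal 0.407 0.075 0.910
outer loop
vertex -3.363 2.376 1.666
vertex -2.985 2.608 1.478
vertex -3.446 3.0 1.652
endloop
endfacet
facet normal -0.408 -0.074 -0.910
outer loop
vertex -3.872 2.448 -0.507
vertex -4.334 2.84 -0.332
vertex -3.764 2.91 -0.593
endloop
endfacet
facet normal 0.886 -0.277 -0.373
outer loop
vertex -3.872 2.448 -0.507
vertex -3.764 2.91 -0.593
vertex -2.985 2.608 1.478
endloop
endfacet
facet normal 0.886 -0.276 -0.373
outer loop
vertex -2.985 2.608 1.478
vertex -3.764 2.91 -0.593
vertex -2.877 3.071 1.392
endloop
endfacet
facet normal 0.407 0.074 0.911
outer loop
vertex -2.985 2.608 1.478
vertex -2.877 3.071 1.392
vertex -3.446 3.0 1.652
endloop
endfacet

endsolid


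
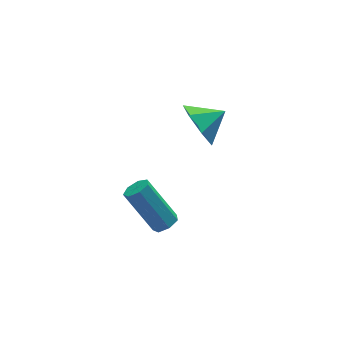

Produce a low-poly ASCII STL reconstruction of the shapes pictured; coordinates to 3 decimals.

solid 
facet normal -0.906 0.016 -0.424
outer loop
vertex 3.204 -3.08 1.265
vertex 2.813 -3.671 2.079
vertex 2.871 -2.595 1.995
endloop
endfacet
facet normal 0.743 0.662 -0.101
outer loop
vertex 3.204 -3.08 1.265
vertex 2.871 -2.595 1.995
vertex 3.927 -3.689 2.601
endloop
endfacet
facet normal -0.906 0.016 -0.424
outer loop
vertex 2.871 -2.595 1.995
vertex 2.813 -3.671 2.079
vertex 2.494 -2.921 2.788
endloop
endfacet
facet normal 0.456 0.726 0.515
outer loop
vertex 2.871 -2.595 1.995
vertex 2.494 -2.921 2.788
vertex 3.927 -3.689 2.601
endloop
endfacet
facet normal -0.906 0.015 -0.424
outer loop
vertex 2.494 -2.921 2.788
vertex 2.813 -3.671 2.079
vertex 2.357 -3.811 3.049
endloop
endfacet
facet normal 0.250 0.237 0.939
outer loop
vertex 2.494 -2.921 2.788
vertex 2.357 -3.811 3.049
vertex 3.927 -3.689 2.601
endloop
endfacet
facet normal -0.906 0.015 -0.424
outer loop
vertex 2.357 -3.811 3.049
vertex 2.813 -3.671 2.079
vertex 2.564 -4.595 2.579
endloop
endfacet
facet normal 0.278 -0.439 0.854
outer loop
vertex 2.357 -3.811 3.049
vertex 2.564 -4.595 2.579
vertex 3.927 -3.689 2.601
endloop
endfacet
facet normal -0.906 0.015 -0.423
outer loop
vertex 2.564 -4.595 2.579
vertex 2.813 -3.671 2.079
vertex 2.958 -4.683 1.733
endloop
endfacet
facet normal 0.520 -0.790 0.324
outer loop
vertex 2.564 -4.595 2.579
vertex 2.958 -4.683 1.733
vertex 3.927 -3.689 2.601
endloop
endfacet
facet normal -0.906 0.015 -0.424
outer loop
vertex 2.958 -4.683 1.733
vertex 2.813 -3.671 2.079
vertex 3.243 -4.009 1.148
endloop
endfacet
facet normal 0.794 -0.554 -0.252
outer loop
vertex 2.958 -4.683 1.733
vertex 3.243 -4.009 1.148
vertex 3.927 -3.689 2.601
endloop
endfacet
facet normal -0.906 0.015 -0.424
outer loop
vertex 3.243 -4.009 1.148
vertex 2.813 -3.671 2.079
vertex 3.204 -3.08 1.265
endloop
endfacet
facet normal 0.893 0.093 -0.441
outer loop
vertex 3.243 -4.009 1.148
vertex 3.204 -3.08 1.265
vertex 3.927 -3.689 2.601
endloop
endfacet
facet normal 0.389 -0.457 -0.800
outer loop
vertex 1.739 -4.163 -2.915
vertex 1.201 -4.344 -3.073
vertex 1.48 -3.846 -3.222
endloop
endfacet
facet normal 0.770 0.638 0.009
outer loop
vertex 1.739 -4.163 -2.915
vertex 1.48 -3.846 -3.222
vertex 0.898 -3.174 -1.188
endloop
endfacet
facet normal 0.768 0.640 0.008
outer loop
vertex 0.898 -3.174 -1.188
vertex 1.48 -3.846 -3.222
vertex 0.638 -2.858 -1.496
endloop
endfacet
facet normal -0.390 0.458 0.799
outer loop
vertex 0.898 -3.174 -1.188
vertex 0.638 -2.858 -1.496
vertex 0.359 -3.356 -1.347
endloop
endfacet
facet normal 0.391 -0.458 -0.799
outer loop
vertex 1.48 -3.846 -3.222
vertex 1.201 -4.344 -3.073
vertex 1.01 -3.905 -3.418
endloop
endfacet
facet normal 0.083 0.882 -0.464
outer loop
vertex 1.48 -3.846 -3.222
vertex 1.01 -3.905 -3.418
vertex 0.638 -2.858 -1.496
endloop
endfacet
facet normal 0.084 0.882 -0.464
outer loop
vertex 0.638 -2.858 -1.496
vertex 1.01 -3.905 -3.418
vertex 0.169 -2.916 -1.691
endloop
endfacet
facet normal -0.389 0.457 0.800
outer loop
vertex 0.638 -2.858 -1.496
vertex 0.169 -2.916 -1.691
vertex 0.359 -3.356 -1.347
endloop
endfacet
facet normal 0.390 -0.458 -0.799
outer loop
vertex 1.01 -3.905 -3.418
vertex 1.201 -4.344 -3.073
vertex 0.684 -4.294 -3.354
endloop
endfacet
facet normal -0.665 0.461 -0.588
outer loop
vertex 1.01 -3.905 -3.418
vertex 0.684 -4.294 -3.354
vertex 0.169 -2.916 -1.691
endloop
endfacet
facet normal -0.666 0.460 -0.587
outer loop
vertex 0.169 -2.916 -1.691
vertex 0.684 -4.294 -3.354
vertex -0.157 -3.306 -1.627
endloop
endfacet
facet normal -0.390 0.457 0.800
outer loop
vertex 0.169 -2.916 -1.691
vertex -0.157 -3.306 -1.627
vertex 0.359 -3.356 -1.347
endloop
endfacet
facet normal 0.390 -0.459 -0.799
outer loop
vertex 0.684 -4.294 -3.354
vertex 1.201 -4.344 -3.073
vertex 0.747 -4.721 -3.078
endloop
endfacet
facet normal -0.913 -0.308 -0.268
outer loop
vertex 0.684 -4.294 -3.354
vertex 0.747 -4.721 -3.078
vertex -0.157 -3.306 -1.627
endloop
endfacet
facet normal -0.913 -0.308 -0.269
outer loop
vertex -0.157 -3.306 -1.627
vertex 0.747 -4.721 -3.078
vertex -0.094 -3.733 -1.352
endloop
endfacet
facet normal -0.389 0.457 0.799
outer loop
vertex -0.157 -3.306 -1.627
vertex -0.094 -3.733 -1.352
vertex 0.359 -3.356 -1.347
endloop
endfacet
facet normal 0.389 -0.458 -0.799
outer loop
vertex 0.747 -4.721 -3.078
vertex 1.201 -4.344 -3.073
vertex 1.151 -4.864 -2.799
endloop
endfacet
facet normal -0.473 -0.844 0.253
outer loop
vertex 0.747 -4.721 -3.078
vertex 1.151 -4.864 -2.799
vertex -0.094 -3.733 -1.352
endloop
endfacet
facet normal -0.473 -0.844 0.253
outer loop
vertex -0.094 -3.733 -1.352
vertex 1.151 -4.864 -2.799
vertex 0.31 -3.876 -1.073
endloop
endfacet
facet normal -0.390 0.458 0.799
outer loop
vertex -0.094 -3.733 -1.352
vertex 0.31 -3.876 -1.073
vertex 0.359 -3.356 -1.347
endloop
endfacet
facet normal 0.389 -0.458 -0.799
outer loop
vertex 1.151 -4.864 -2.799
vertex 1.201 -4.344 -3.073
vertex 1.593 -4.616 -2.726
endloop
endfacet
facet normal 0.322 -0.746 0.584
outer loop
vertex 1.151 -4.864 -2.799
vertex 1.593 -4.616 -2.726
vertex 0.31 -3.876 -1.073
endloop
endfacet
facet normal 0.323 -0.745 0.584
outer loop
vertex 0.31 -3.876 -1.073
vertex 1.593 -4.616 -2.726
vertex 0.752 -3.627 -1.0
endloop
endfacet
facet normal -0.390 0.458 0.799
outer loop
vertex 0.31 -3.876 -1.073
vertex 0.752 -3.627 -1.0
vertex 0.359 -3.356 -1.347
endloop
endfacet
facet normal 0.389 -0.459 -0.799
outer loop
vertex 1.593 -4.616 -2.726
vertex 1.201 -4.344 -3.073
vertex 1.739 -4.163 -2.915
endloop
endfacet
facet normal 0.876 -0.084 0.475
outer loop
vertex 1.593 -4.616 -2.726
vertex 1.739 -4.163 -2.915
vertex 0.752 -3.627 -1.0
endloop
endfacet
facet normal 0.876 -0.085 0.475
outer loop
vertex 0.752 -3.627 -1.0
vertex 1.739 -4.163 -2.915
vertex 0.898 -3.174 -1.188
endloop
endfacet
facet normal -0.390 0.457 0.799
outer loop
vertex 0.752 -3.627 -1.0
vertex 0.898 -3.174 -1.188
vertex 0.359 -3.356 -1.347
endloop
endfacet

endsolid


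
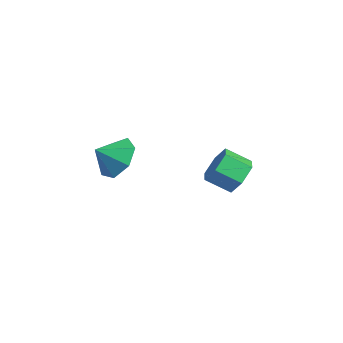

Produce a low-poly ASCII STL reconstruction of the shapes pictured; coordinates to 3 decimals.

solid 
facet normal 0.490 0.703 -0.515
outer loop
vertex -0.492 4.173 -1.364
vertex -0.918 3.948 -2.077
vertex -1.239 4.553 -1.556
endloop
endfacet
facet normal 0.071 0.557 0.828
outer loop
vertex -0.492 4.173 -1.364
vertex -1.239 4.553 -1.556
vertex -1.076 3.336 -0.751
endloop
endfacet
facet normal 0.071 0.557 0.827
outer loop
vertex -1.076 3.336 -0.751
vertex -1.239 4.553 -1.556
vertex -1.822 3.717 -0.943
endloop
endfacet
facet normal -0.491 -0.702 0.515
outer loop
vertex -1.076 3.336 -0.751
vertex -1.822 3.717 -0.943
vertex -1.502 3.112 -1.463
endloop
endfacet
facet normal 0.491 0.703 -0.514
outer loop
vertex -1.239 4.553 -1.556
vertex -0.918 3.948 -2.077
vertex -1.665 4.329 -2.269
endloop
endfacet
facet normal -0.717 0.662 0.220
outer loop
vertex -1.239 4.553 -1.556
vertex -1.665 4.329 -2.269
vertex -1.822 3.717 -0.943
endloop
endfacet
facet normal -0.717 0.662 0.220
outer loop
vertex -1.822 3.717 -0.943
vertex -1.665 4.329 -2.269
vertex -2.249 3.492 -1.656
endloop
endfacet
facet normal -0.491 -0.703 0.516
outer loop
vertex -1.822 3.717 -0.943
vertex -2.249 3.492 -1.656
vertex -1.502 3.112 -1.463
endloop
endfacet
facet normal 0.491 0.703 -0.515
outer loop
vertex -1.665 4.329 -2.269
vertex -0.918 3.948 -2.077
vertex -1.344 3.724 -2.789
endloop
endfacet
facet normal -0.787 0.104 -0.608
outer loop
vertex -1.665 4.329 -2.269
vertex -1.344 3.724 -2.789
vertex -2.249 3.492 -1.656
endloop
endfacet
facet normal -0.787 0.104 -0.608
outer loop
vertex -2.249 3.492 -1.656
vertex -1.344 3.724 -2.789
vertex -1.928 2.887 -2.176
endloop
endfacet
facet normal -0.491 -0.703 0.515
outer loop
vertex -2.249 3.492 -1.656
vertex -1.928 2.887 -2.176
vertex -1.502 3.112 -1.463
endloop
endfacet
facet normal 0.491 0.702 -0.515
outer loop
vertex -1.344 3.724 -2.789
vertex -0.918 3.948 -2.077
vertex -0.598 3.343 -2.597
endloop
endfacet
facet normal -0.071 -0.557 -0.828
outer loop
vertex -1.344 3.724 -2.789
vertex -0.598 3.343 -2.597
vertex -1.928 2.887 -2.176
endloop
endfacet
facet normal -0.071 -0.557 -0.827
outer loop
vertex -1.928 2.887 -2.176
vertex -0.598 3.343 -2.597
vertex -1.181 2.507 -1.984
endloop
endfacet
facet normal -0.490 -0.703 0.515
outer loop
vertex -1.928 2.887 -2.176
vertex -1.181 2.507 -1.984
vertex -1.502 3.112 -1.463
endloop
endfacet
facet normal 0.491 0.703 -0.516
outer loop
vertex -0.598 3.343 -2.597
vertex -0.918 3.948 -2.077
vertex -0.171 3.568 -1.884
endloop
endfacet
facet normal 0.717 -0.662 -0.220
outer loop
vertex -0.598 3.343 -2.597
vertex -0.171 3.568 -1.884
vertex -1.181 2.507 -1.984
endloop
endfacet
facet normal 0.717 -0.662 -0.220
outer loop
vertex -1.181 2.507 -1.984
vertex -0.171 3.568 -1.884
vertex -0.755 2.731 -1.271
endloop
endfacet
facet normal -0.491 -0.703 0.514
outer loop
vertex -1.181 2.507 -1.984
vertex -0.755 2.731 -1.271
vertex -1.502 3.112 -1.463
endloop
endfacet
facet normal 0.491 0.703 -0.515
outer loop
vertex -0.171 3.568 -1.884
vertex -0.918 3.948 -2.077
vertex -0.492 4.173 -1.364
endloop
endfacet
facet normal 0.787 -0.104 0.608
outer loop
vertex -0.171 3.568 -1.884
vertex -0.492 4.173 -1.364
vertex -0.755 2.731 -1.271
endloop
endfacet
facet normal 0.787 -0.104 0.608
outer loop
vertex -0.755 2.731 -1.271
vertex -0.492 4.173 -1.364
vertex -1.076 3.336 -0.751
endloop
endfacet
facet normal -0.491 -0.703 0.515
outer loop
vertex -0.755 2.731 -1.271
vertex -1.076 3.336 -0.751
vertex -1.502 3.112 -1.463
endloop
endfacet
facet normal 0.074 0.793 -0.605
outer loop
vertex -0.914 -1.35 -0.611
vertex -1.64 -0.882 -0.086
vertex -0.641 -0.861 0.064
endloop
endfacet
facet normal 0.676 -0.699 0.233
outer loop
vertex -0.914 -1.35 -0.611
vertex -0.641 -0.861 0.064
vertex -1.72 -1.738 0.566
endloop
endfacet
facet normal 0.074 0.793 -0.605
outer loop
vertex -0.641 -0.861 0.064
vertex -1.64 -0.882 -0.086
vertex -1.12 -0.388 0.625
endloop
endfacet
facet normal 0.590 -0.295 0.752
outer loop
vertex -0.641 -0.861 0.064
vertex -1.12 -0.388 0.625
vertex -1.72 -1.738 0.566
endloop
endfacet
facet normal 0.074 0.793 -0.605
outer loop
vertex -1.12 -0.388 0.625
vertex -1.64 -0.882 -0.086
vertex -1.99 -0.287 0.651
endloop
endfacet
facet normal 0.024 -0.054 0.998
outer loop
vertex -1.12 -0.388 0.625
vertex -1.99 -0.287 0.651
vertex -1.72 -1.738 0.566
endloop
endfacet
facet normal 0.076 0.793 -0.604
outer loop
vertex -1.99 -0.287 0.651
vertex -1.64 -0.882 -0.086
vertex -2.596 -0.633 0.121
endloop
endfacet
facet normal -0.598 -0.157 0.786
outer loop
vertex -1.99 -0.287 0.651
vertex -2.596 -0.633 0.121
vertex -1.72 -1.738 0.566
endloop
endfacet
facet normal 0.076 0.793 -0.605
outer loop
vertex -2.596 -0.633 0.121
vertex -1.64 -0.882 -0.086
vertex -2.482 -1.167 -0.565
endloop
endfacet
facet normal -0.804 -0.526 0.276
outer loop
vertex -2.596 -0.633 0.121
vertex -2.482 -1.167 -0.565
vertex -1.72 -1.738 0.566
endloop
endfacet
facet normal 0.076 0.793 -0.605
outer loop
vertex -2.482 -1.167 -0.565
vertex -1.64 -0.882 -0.086
vertex -1.734 -1.486 -0.89
endloop
endfacet
facet normal -0.442 -0.885 -0.149
outer loop
vertex -2.482 -1.167 -0.565
vertex -1.734 -1.486 -0.89
vertex -1.72 -1.738 0.566
endloop
endfacet
facet normal 0.074 0.793 -0.605
outer loop
vertex -1.734 -1.486 -0.89
vertex -1.64 -0.882 -0.086
vertex -0.914 -1.35 -0.611
endloop
endfacet
facet normal 0.217 -0.962 -0.169
outer loop
vertex -1.734 -1.486 -0.89
vertex -0.914 -1.35 -0.611
vertex -1.72 -1.738 0.566
endloop
endfacet

endsolid


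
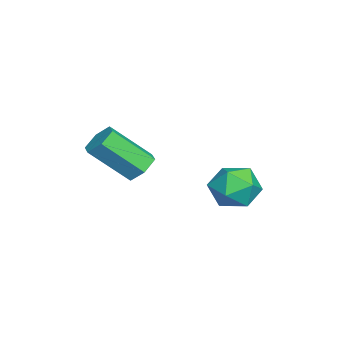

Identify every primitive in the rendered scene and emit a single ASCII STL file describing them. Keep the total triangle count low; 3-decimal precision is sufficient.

solid 
facet normal -0.097 0.718 -0.690
outer loop
vertex 1.64 -2.119 0.11
vertex 1.127 -1.838 0.475
vertex 1.778 -1.641 0.588
endloop
endfacet
facet normal 0.975 -0.070 -0.211
outer loop
vertex 1.64 -2.119 0.11
vertex 1.778 -1.641 0.588
vertex 1.826 -3.483 1.419
endloop
endfacet
facet normal 0.975 -0.071 -0.213
outer loop
vertex 1.826 -3.483 1.419
vertex 1.778 -1.641 0.588
vertex 1.965 -3.005 1.897
endloop
endfacet
facet normal 0.099 -0.718 0.689
outer loop
vertex 1.826 -3.483 1.419
vertex 1.965 -3.005 1.897
vertex 1.313 -3.202 1.785
endloop
endfacet
facet normal -0.098 0.718 -0.689
outer loop
vertex 1.778 -1.641 0.588
vertex 1.127 -1.838 0.475
vertex 1.265 -1.36 0.954
endloop
endfacet
facet normal 0.661 0.565 0.494
outer loop
vertex 1.778 -1.641 0.588
vertex 1.265 -1.36 0.954
vertex 1.965 -3.005 1.897
endloop
endfacet
facet normal 0.661 0.565 0.494
outer loop
vertex 1.965 -3.005 1.897
vertex 1.265 -1.36 0.954
vertex 1.452 -2.724 2.263
endloop
endfacet
facet normal 0.099 -0.718 0.689
outer loop
vertex 1.965 -3.005 1.897
vertex 1.452 -2.724 2.263
vertex 1.313 -3.202 1.785
endloop
endfacet
facet normal -0.098 0.718 -0.689
outer loop
vertex 1.265 -1.36 0.954
vertex 1.127 -1.838 0.475
vertex 0.614 -1.557 0.841
endloop
endfacet
facet normal -0.315 0.634 0.706
outer loop
vertex 1.265 -1.36 0.954
vertex 0.614 -1.557 0.841
vertex 1.452 -2.724 2.263
endloop
endfacet
facet normal -0.314 0.635 0.706
outer loop
vertex 1.452 -2.724 2.263
vertex 0.614 -1.557 0.841
vertex 0.8 -2.921 2.15
endloop
endfacet
facet normal 0.097 -0.718 0.689
outer loop
vertex 1.452 -2.724 2.263
vertex 0.8 -2.921 2.15
vertex 1.313 -3.202 1.785
endloop
endfacet
facet normal -0.099 0.718 -0.689
outer loop
vertex 0.614 -1.557 0.841
vertex 1.127 -1.838 0.475
vertex 0.475 -2.035 0.363
endloop
endfacet
facet normal -0.975 0.071 0.212
outer loop
vertex 0.614 -1.557 0.841
vertex 0.475 -2.035 0.363
vertex 0.8 -2.921 2.15
endloop
endfacet
facet normal -0.975 0.070 0.212
outer loop
vertex 0.8 -2.921 2.15
vertex 0.475 -2.035 0.363
vertex 0.662 -3.399 1.672
endloop
endfacet
facet normal 0.097 -0.718 0.690
outer loop
vertex 0.8 -2.921 2.15
vertex 0.662 -3.399 1.672
vertex 1.313 -3.202 1.785
endloop
endfacet
facet normal -0.099 0.718 -0.689
outer loop
vertex 0.475 -2.035 0.363
vertex 1.127 -1.838 0.475
vertex 0.988 -2.316 -0.003
endloop
endfacet
facet normal -0.661 -0.565 -0.494
outer loop
vertex 0.475 -2.035 0.363
vertex 0.988 -2.316 -0.003
vertex 0.662 -3.399 1.672
endloop
endfacet
facet normal -0.661 -0.565 -0.494
outer loop
vertex 0.662 -3.399 1.672
vertex 0.988 -2.316 -0.003
vertex 1.175 -3.68 1.306
endloop
endfacet
facet normal 0.098 -0.718 0.689
outer loop
vertex 0.662 -3.399 1.672
vertex 1.175 -3.68 1.306
vertex 1.313 -3.202 1.785
endloop
endfacet
facet normal -0.097 0.718 -0.689
outer loop
vertex 0.988 -2.316 -0.003
vertex 1.127 -1.838 0.475
vertex 1.64 -2.119 0.11
endloop
endfacet
facet normal 0.314 -0.635 -0.706
outer loop
vertex 0.988 -2.316 -0.003
vertex 1.64 -2.119 0.11
vertex 1.175 -3.68 1.306
endloop
endfacet
facet normal 0.315 -0.635 -0.706
outer loop
vertex 1.175 -3.68 1.306
vertex 1.64 -2.119 0.11
vertex 1.826 -3.483 1.419
endloop
endfacet
facet normal 0.098 -0.718 0.689
outer loop
vertex 1.175 -3.68 1.306
vertex 1.826 -3.483 1.419
vertex 1.313 -3.202 1.785
endloop
endfacet
facet normal -0.663 0.713 0.227
outer loop
vertex -1.904 1.933 -1.898
vertex -2.641 1.218 -1.806
vertex -2.075 1.484 -0.987
endloop
endfacet
facet normal -0.009 0.898 0.441
outer loop
vertex -1.904 1.933 -1.898
vertex -2.075 1.484 -0.987
vertex -1.11 1.65 -1.306
endloop
endfacet
facet normal 0.419 0.898 -0.132
outer loop
vertex -1.904 1.933 -1.898
vertex -1.11 1.65 -1.306
vertex -1.079 1.486 -2.323
endloop
endfacet
facet normal 0.027 0.714 -0.699
outer loop
vertex -1.904 1.933 -1.898
vertex -1.079 1.486 -2.323
vertex -2.025 1.219 -2.632
endloop
endfacet
facet normal -0.642 0.600 -0.478
outer loop
vertex -1.904 1.933 -1.898
vertex -2.025 1.219 -2.632
vertex -2.641 1.218 -1.806
endloop
endfacet
facet normal 0.226 0.396 0.890
outer loop
vertex -1.11 1.65 -1.306
vertex -2.075 1.484 -0.987
vertex -1.355 0.761 -0.848
endloop
endfacet
facet normal -0.833 0.097 0.544
outer loop
vertex -2.075 1.484 -0.987
vertex -2.641 1.218 -1.806
vertex -2.301 0.494 -1.157
endloop
endfacet
facet normal -0.799 -0.087 -0.596
outer loop
vertex -2.641 1.218 -1.806
vertex -2.025 1.219 -2.632
vertex -2.27 0.33 -2.174
endloop
endfacet
facet normal 0.284 0.099 -0.954
outer loop
vertex -2.025 1.219 -2.632
vertex -1.079 1.486 -2.323
vertex -1.305 0.496 -2.493
endloop
endfacet
facet normal 0.917 0.398 -0.036
outer loop
vertex -1.079 1.486 -2.323
vertex -1.11 1.65 -1.306
vertex -0.739 0.762 -1.674
endloop
endfacet
facet normal -0.027 -0.714 0.699
outer loop
vertex -1.476 0.047 -1.582
vertex -1.355 0.761 -0.848
vertex -2.301 0.494 -1.157
endloop
endfacet
facet normal -0.419 -0.898 0.132
outer loop
vertex -1.476 0.047 -1.582
vertex -2.301 0.494 -1.157
vertex -2.27 0.33 -2.174
endloop
endfacet
facet normal 0.009 -0.898 -0.441
outer loop
vertex -1.476 0.047 -1.582
vertex -2.27 0.33 -2.174
vertex -1.305 0.496 -2.493
endloop
endfacet
facet normal 0.663 -0.713 -0.227
outer loop
vertex -1.476 0.047 -1.582
vertex -1.305 0.496 -2.493
vertex -0.739 0.762 -1.674
endloop
endfacet
facet normal 0.642 -0.600 0.478
outer loop
vertex -1.476 0.047 -1.582
vertex -0.739 0.762 -1.674
vertex -1.355 0.761 -0.848
endloop
endfacet
facet normal -0.284 -0.099 0.954
outer loop
vertex -2.301 0.494 -1.157
vertex -1.355 0.761 -0.848
vertex -2.075 1.484 -0.987
endloop
endfacet
facet normal -0.917 -0.398 0.036
outer loop
vertex -2.27 0.33 -2.174
vertex -2.301 0.494 -1.157
vertex -2.641 1.218 -1.806
endloop
endfacet
facet normal -0.226 -0.396 -0.890
outer loop
vertex -1.305 0.496 -2.493
vertex -2.27 0.33 -2.174
vertex -2.025 1.219 -2.632
endloop
endfacet
facet normal 0.833 -0.097 -0.544
outer loop
vertex -0.739 0.762 -1.674
vertex -1.305 0.496 -2.493
vertex -1.079 1.486 -2.323
endloop
endfacet
facet normal 0.799 0.087 0.596
outer loop
vertex -1.355 0.761 -0.848
vertex -0.739 0.762 -1.674
vertex -1.11 1.65 -1.306
endloop
endfacet

endsolid


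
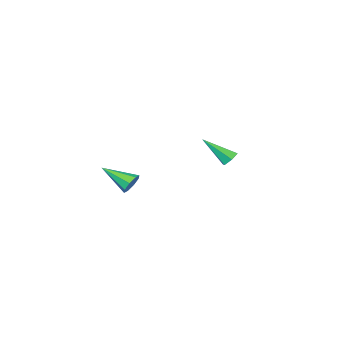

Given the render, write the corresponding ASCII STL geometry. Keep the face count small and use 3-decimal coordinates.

solid 
facet normal -0.367 0.819 -0.442
outer loop
vertex 3.856 4.138 -2.119
vertex 3.396 3.75 -2.456
vertex 3.405 4.081 -1.85
endloop
endfacet
facet normal 0.466 0.278 0.840
outer loop
vertex 3.856 4.138 -2.119
vertex 3.405 4.081 -1.85
vertex 4.104 2.17 -1.604
endloop
endfacet
facet normal -0.367 0.819 -0.442
outer loop
vertex 3.405 4.081 -1.85
vertex 3.396 3.75 -2.456
vertex 2.949 3.83 -1.936
endloop
endfacet
facet normal -0.211 0.049 0.976
outer loop
vertex 3.405 4.081 -1.85
vertex 2.949 3.83 -1.936
vertex 4.104 2.17 -1.604
endloop
endfacet
facet normal -0.367 0.818 -0.442
outer loop
vertex 2.949 3.83 -1.936
vertex 3.396 3.75 -2.456
vertex 2.754 3.532 -2.326
endloop
endfacet
facet normal -0.695 -0.359 0.622
outer loop
vertex 2.949 3.83 -1.936
vertex 2.754 3.532 -2.326
vertex 4.104 2.17 -1.604
endloop
endfacet
facet normal -0.367 0.819 -0.441
outer loop
vertex 2.754 3.532 -2.326
vertex 3.396 3.75 -2.456
vertex 2.935 3.362 -2.792
endloop
endfacet
facet normal -0.706 -0.708 -0.016
outer loop
vertex 2.754 3.532 -2.326
vertex 2.935 3.362 -2.792
vertex 4.104 2.17 -1.604
endloop
endfacet
facet normal -0.368 0.819 -0.441
outer loop
vertex 2.935 3.362 -2.792
vertex 3.396 3.75 -2.456
vertex 3.386 3.42 -3.061
endloop
endfacet
facet normal -0.234 -0.792 -0.564
outer loop
vertex 2.935 3.362 -2.792
vertex 3.386 3.42 -3.061
vertex 4.104 2.17 -1.604
endloop
endfacet
facet normal -0.367 0.819 -0.441
outer loop
vertex 3.386 3.42 -3.061
vertex 3.396 3.75 -2.456
vertex 3.843 3.671 -2.975
endloop
endfacet
facet normal 0.441 -0.562 -0.700
outer loop
vertex 3.386 3.42 -3.061
vertex 3.843 3.671 -2.975
vertex 4.104 2.17 -1.604
endloop
endfacet
facet normal -0.367 0.819 -0.441
outer loop
vertex 3.843 3.671 -2.975
vertex 3.396 3.75 -2.456
vertex 4.037 3.968 -2.585
endloop
endfacet
facet normal 0.926 -0.153 -0.344
outer loop
vertex 3.843 3.671 -2.975
vertex 4.037 3.968 -2.585
vertex 4.104 2.17 -1.604
endloop
endfacet
facet normal -0.367 0.819 -0.441
outer loop
vertex 4.037 3.968 -2.585
vertex 3.396 3.75 -2.456
vertex 3.856 4.138 -2.119
endloop
endfacet
facet normal 0.936 0.195 0.293
outer loop
vertex 4.037 3.968 -2.585
vertex 3.856 4.138 -2.119
vertex 4.104 2.17 -1.604
endloop
endfacet
facet normal -0.458 0.600 -0.656
outer loop
vertex -3.961 3.403 -2.974
vertex -4.284 2.92 -3.19
vertex -4.509 3.26 -2.722
endloop
endfacet
facet normal 0.204 0.592 0.780
outer loop
vertex -3.961 3.403 -2.974
vertex -4.509 3.26 -2.722
vertex -3.336 1.68 -1.83
endloop
endfacet
facet normal -0.458 0.600 -0.656
outer loop
vertex -4.509 3.26 -2.722
vertex -4.284 2.92 -3.19
vertex -4.832 2.777 -2.938
endloop
endfacet
facet normal -0.582 0.026 0.812
outer loop
vertex -4.509 3.26 -2.722
vertex -4.832 2.777 -2.938
vertex -3.336 1.68 -1.83
endloop
endfacet
facet normal -0.458 0.599 -0.657
outer loop
vertex -4.832 2.777 -2.938
vertex -4.284 2.92 -3.19
vertex -4.607 2.437 -3.405
endloop
endfacet
facet normal -0.671 -0.715 0.197
outer loop
vertex -4.832 2.777 -2.938
vertex -4.607 2.437 -3.405
vertex -3.336 1.68 -1.83
endloop
endfacet
facet normal -0.458 0.599 -0.657
outer loop
vertex -4.607 2.437 -3.405
vertex -4.284 2.92 -3.19
vertex -4.059 2.58 -3.657
endloop
endfacet
facet normal 0.026 -0.893 -0.450
outer loop
vertex -4.607 2.437 -3.405
vertex -4.059 2.58 -3.657
vertex -3.336 1.68 -1.83
endloop
endfacet
facet normal -0.457 0.600 -0.657
outer loop
vertex -4.059 2.58 -3.657
vertex -4.284 2.92 -3.19
vertex -3.736 3.063 -3.441
endloop
endfacet
facet normal 0.812 -0.327 -0.483
outer loop
vertex -4.059 2.58 -3.657
vertex -3.736 3.063 -3.441
vertex -3.336 1.68 -1.83
endloop
endfacet
facet normal -0.457 0.600 -0.657
outer loop
vertex -3.736 3.063 -3.441
vertex -4.284 2.92 -3.19
vertex -3.961 3.403 -2.974
endloop
endfacet
facet normal 0.900 0.414 0.132
outer loop
vertex -3.736 3.063 -3.441
vertex -3.961 3.403 -2.974
vertex -3.336 1.68 -1.83
endloop
endfacet

endsolid


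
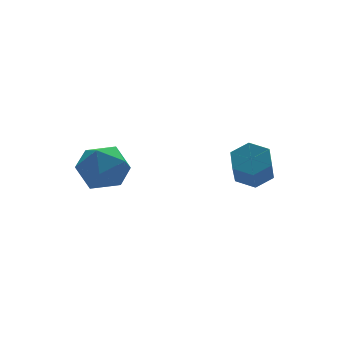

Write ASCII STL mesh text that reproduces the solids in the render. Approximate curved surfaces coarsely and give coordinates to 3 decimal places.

solid 
facet normal 0.367 0.465 -0.806
outer loop
vertex 4.889 -1.654 2.475
vertex 4.164 -1.621 2.164
vertex 4.425 -1.033 2.622
endloop
endfacet
facet normal 0.721 0.406 0.562
outer loop
vertex 4.889 -1.654 2.475
vertex 4.425 -1.033 2.622
vertex 4.402 -2.273 3.547
endloop
endfacet
facet normal 0.721 0.406 0.562
outer loop
vertex 4.402 -2.273 3.547
vertex 4.425 -1.033 2.622
vertex 3.937 -1.651 3.694
endloop
endfacet
facet normal -0.367 -0.465 0.806
outer loop
vertex 4.402 -2.273 3.547
vertex 3.937 -1.651 3.694
vertex 3.676 -2.239 3.236
endloop
endfacet
facet normal 0.367 0.465 -0.806
outer loop
vertex 4.425 -1.033 2.622
vertex 4.164 -1.621 2.164
vertex 3.699 -0.999 2.311
endloop
endfacet
facet normal -0.148 0.884 0.442
outer loop
vertex 4.425 -1.033 2.622
vertex 3.699 -0.999 2.311
vertex 3.937 -1.651 3.694
endloop
endfacet
facet normal -0.148 0.884 0.442
outer loop
vertex 3.937 -1.651 3.694
vertex 3.699 -0.999 2.311
vertex 3.212 -1.617 3.383
endloop
endfacet
facet normal -0.367 -0.465 0.806
outer loop
vertex 3.937 -1.651 3.694
vertex 3.212 -1.617 3.383
vertex 3.676 -2.239 3.236
endloop
endfacet
facet normal 0.367 0.465 -0.806
outer loop
vertex 3.699 -0.999 2.311
vertex 4.164 -1.621 2.164
vertex 3.438 -1.587 1.853
endloop
endfacet
facet normal -0.870 0.479 -0.119
outer loop
vertex 3.699 -0.999 2.311
vertex 3.438 -1.587 1.853
vertex 3.212 -1.617 3.383
endloop
endfacet
facet normal -0.870 0.478 -0.119
outer loop
vertex 3.212 -1.617 3.383
vertex 3.438 -1.587 1.853
vertex 2.951 -2.206 2.925
endloop
endfacet
facet normal -0.367 -0.464 0.806
outer loop
vertex 3.212 -1.617 3.383
vertex 2.951 -2.206 2.925
vertex 3.676 -2.239 3.236
endloop
endfacet
facet normal 0.367 0.465 -0.806
outer loop
vertex 3.438 -1.587 1.853
vertex 4.164 -1.621 2.164
vertex 3.903 -2.209 1.706
endloop
endfacet
facet normal -0.721 -0.406 -0.562
outer loop
vertex 3.438 -1.587 1.853
vertex 3.903 -2.209 1.706
vertex 2.951 -2.206 2.925
endloop
endfacet
facet normal -0.721 -0.406 -0.562
outer loop
vertex 2.951 -2.206 2.925
vertex 3.903 -2.209 1.706
vertex 3.415 -2.827 2.778
endloop
endfacet
facet normal -0.367 -0.465 0.806
outer loop
vertex 2.951 -2.206 2.925
vertex 3.415 -2.827 2.778
vertex 3.676 -2.239 3.236
endloop
endfacet
facet normal 0.367 0.465 -0.806
outer loop
vertex 3.903 -2.209 1.706
vertex 4.164 -1.621 2.164
vertex 4.628 -2.243 2.017
endloop
endfacet
facet normal 0.148 -0.884 -0.442
outer loop
vertex 3.903 -2.209 1.706
vertex 4.628 -2.243 2.017
vertex 3.415 -2.827 2.778
endloop
endfacet
facet normal 0.148 -0.884 -0.443
outer loop
vertex 3.415 -2.827 2.778
vertex 4.628 -2.243 2.017
vertex 4.141 -2.861 3.089
endloop
endfacet
facet normal -0.367 -0.465 0.806
outer loop
vertex 3.415 -2.827 2.778
vertex 4.141 -2.861 3.089
vertex 3.676 -2.239 3.236
endloop
endfacet
facet normal 0.367 0.464 -0.806
outer loop
vertex 4.628 -2.243 2.017
vertex 4.164 -1.621 2.164
vertex 4.889 -1.654 2.475
endloop
endfacet
facet normal 0.870 -0.478 0.119
outer loop
vertex 4.628 -2.243 2.017
vertex 4.889 -1.654 2.475
vertex 4.141 -2.861 3.089
endloop
endfacet
facet normal 0.870 -0.479 0.119
outer loop
vertex 4.141 -2.861 3.089
vertex 4.889 -1.654 2.475
vertex 4.402 -2.273 3.547
endloop
endfacet
facet normal -0.367 -0.465 0.806
outer loop
vertex 4.141 -2.861 3.089
vertex 4.402 -2.273 3.547
vertex 3.676 -2.239 3.236
endloop
endfacet
facet normal -0.619 0.374 0.691
outer loop
vertex -0.275 2.761 2.313
vertex -1.065 2.021 2.006
vertex -0.327 1.754 2.812
endloop
endfacet
facet normal 0.062 0.441 0.896
outer loop
vertex -0.275 2.761 2.313
vertex -0.327 1.754 2.812
vertex 0.67 2.19 2.529
endloop
endfacet
facet normal 0.405 0.822 0.400
outer loop
vertex -0.275 2.761 2.313
vertex 0.67 2.19 2.529
vertex 0.549 2.727 1.547
endloop
endfacet
facet normal -0.063 0.992 -0.112
outer loop
vertex -0.275 2.761 2.313
vertex 0.549 2.727 1.547
vertex -0.524 2.622 1.224
endloop
endfacet
facet normal -0.696 0.715 0.068
outer loop
vertex -0.275 2.761 2.313
vertex -0.524 2.622 1.224
vertex -1.065 2.021 2.006
endloop
endfacet
facet normal 0.351 -0.211 0.912
outer loop
vertex 0.67 2.19 2.529
vertex -0.327 1.754 2.812
vertex 0.464 1.098 2.356
endloop
endfacet
facet normal -0.749 -0.317 0.581
outer loop
vertex -0.327 1.754 2.812
vertex -1.065 2.021 2.006
vertex -0.609 0.993 2.033
endloop
endfacet
facet normal -0.874 0.232 -0.426
outer loop
vertex -1.065 2.021 2.006
vertex -0.524 2.622 1.224
vertex -0.73 1.53 1.051
endloop
endfacet
facet normal 0.150 0.680 -0.718
outer loop
vertex -0.524 2.622 1.224
vertex 0.549 2.727 1.547
vertex 0.267 1.966 0.768
endloop
endfacet
facet normal 0.907 0.405 0.110
outer loop
vertex 0.549 2.727 1.547
vertex 0.67 2.19 2.529
vertex 1.005 1.699 1.574
endloop
endfacet
facet normal 0.063 -0.992 0.112
outer loop
vertex 0.215 0.959 1.267
vertex 0.464 1.098 2.356
vertex -0.609 0.993 2.033
endloop
endfacet
facet normal -0.405 -0.822 -0.400
outer loop
vertex 0.215 0.959 1.267
vertex -0.609 0.993 2.033
vertex -0.73 1.53 1.051
endloop
endfacet
facet normal -0.062 -0.441 -0.896
outer loop
vertex 0.215 0.959 1.267
vertex -0.73 1.53 1.051
vertex 0.267 1.966 0.768
endloop
endfacet
facet normal 0.619 -0.374 -0.691
outer loop
vertex 0.215 0.959 1.267
vertex 0.267 1.966 0.768
vertex 1.005 1.699 1.574
endloop
endfacet
facet normal 0.696 -0.715 -0.068
outer loop
vertex 0.215 0.959 1.267
vertex 1.005 1.699 1.574
vertex 0.464 1.098 2.356
endloop
endfacet
facet normal -0.150 -0.680 0.718
outer loop
vertex -0.609 0.993 2.033
vertex 0.464 1.098 2.356
vertex -0.327 1.754 2.812
endloop
endfacet
facet normal -0.907 -0.405 -0.110
outer loop
vertex -0.73 1.53 1.051
vertex -0.609 0.993 2.033
vertex -1.065 2.021 2.006
endloop
endfacet
facet normal -0.351 0.211 -0.912
outer loop
vertex 0.267 1.966 0.768
vertex -0.73 1.53 1.051
vertex -0.524 2.622 1.224
endloop
endfacet
facet normal 0.749 0.317 -0.581
outer loop
vertex 1.005 1.699 1.574
vertex 0.267 1.966 0.768
vertex 0.549 2.727 1.547
endloop
endfacet
facet normal 0.874 -0.232 0.426
outer loop
vertex 0.464 1.098 2.356
vertex 1.005 1.699 1.574
vertex 0.67 2.19 2.529
endloop
endfacet

endsolid


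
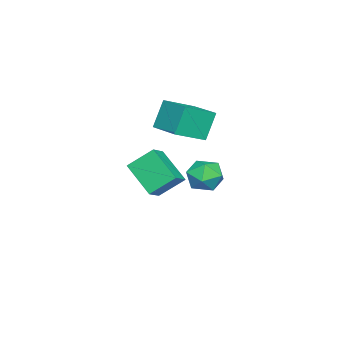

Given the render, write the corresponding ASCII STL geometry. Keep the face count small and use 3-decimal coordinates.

solid 
facet normal -0.017 0.642 0.766
outer loop
vertex 2.931 3.975 2.803
vertex 2.262 3.564 3.132
vertex 3.052 3.33 3.346
endloop
endfacet
facet normal 0.645 0.559 0.520
outer loop
vertex 2.931 3.975 2.803
vertex 3.052 3.33 3.346
vertex 3.545 3.404 2.655
endloop
endfacet
facet normal 0.649 0.742 -0.171
outer loop
vertex 2.931 3.975 2.803
vertex 3.545 3.404 2.655
vertex 3.058 3.682 2.013
endloop
endfacet
facet normal -0.013 0.937 -0.350
outer loop
vertex 2.931 3.975 2.803
vertex 3.058 3.682 2.013
vertex 2.265 3.781 2.308
endloop
endfacet
facet normal -0.425 0.876 0.229
outer loop
vertex 2.931 3.975 2.803
vertex 2.265 3.781 2.308
vertex 2.262 3.564 3.132
endloop
endfacet
facet normal 0.813 -0.133 0.566
outer loop
vertex 3.545 3.404 2.655
vertex 3.052 3.33 3.346
vertex 3.255 2.639 2.892
endloop
endfacet
facet normal -0.261 0.001 0.965
outer loop
vertex 3.052 3.33 3.346
vertex 2.262 3.564 3.132
vertex 2.462 2.738 3.187
endloop
endfacet
facet normal -0.920 0.379 0.096
outer loop
vertex 2.262 3.564 3.132
vertex 2.265 3.781 2.308
vertex 1.975 3.016 2.545
endloop
endfacet
facet normal -0.253 0.478 -0.841
outer loop
vertex 2.265 3.781 2.308
vertex 3.058 3.682 2.013
vertex 2.468 3.09 1.854
endloop
endfacet
facet normal 0.819 0.162 -0.551
outer loop
vertex 3.058 3.682 2.013
vertex 3.545 3.404 2.655
vertex 3.258 2.856 2.068
endloop
endfacet
facet normal 0.013 -0.937 0.350
outer loop
vertex 2.589 2.445 2.397
vertex 3.255 2.639 2.892
vertex 2.462 2.738 3.187
endloop
endfacet
facet normal -0.649 -0.742 0.171
outer loop
vertex 2.589 2.445 2.397
vertex 2.462 2.738 3.187
vertex 1.975 3.016 2.545
endloop
endfacet
facet normal -0.645 -0.559 -0.520
outer loop
vertex 2.589 2.445 2.397
vertex 1.975 3.016 2.545
vertex 2.468 3.09 1.854
endloop
endfacet
facet normal 0.017 -0.642 -0.766
outer loop
vertex 2.589 2.445 2.397
vertex 2.468 3.09 1.854
vertex 3.258 2.856 2.068
endloop
endfacet
facet normal 0.425 -0.876 -0.229
outer loop
vertex 2.589 2.445 2.397
vertex 3.258 2.856 2.068
vertex 3.255 2.639 2.892
endloop
endfacet
facet normal 0.253 -0.478 0.841
outer loop
vertex 2.462 2.738 3.187
vertex 3.255 2.639 2.892
vertex 3.052 3.33 3.346
endloop
endfacet
facet normal -0.819 -0.162 0.551
outer loop
vertex 1.975 3.016 2.545
vertex 2.462 2.738 3.187
vertex 2.262 3.564 3.132
endloop
endfacet
facet normal -0.813 0.133 -0.566
outer loop
vertex 2.468 3.09 1.854
vertex 1.975 3.016 2.545
vertex 2.265 3.781 2.308
endloop
endfacet
facet normal 0.261 -0.001 -0.965
outer loop
vertex 3.258 2.856 2.068
vertex 2.468 3.09 1.854
vertex 3.058 3.682 2.013
endloop
endfacet
facet normal 0.920 -0.379 -0.096
outer loop
vertex 3.255 2.639 2.892
vertex 3.258 2.856 2.068
vertex 3.545 3.404 2.655
endloop
endfacet
facet normal -0.720 0.566 -0.401
outer loop
vertex -3.201 0.299 3.589
vertex -2.227 1.679 3.786
vertex -2.618 0.081 2.235
endloop
endfacet
facet normal -0.573 -0.811 -0.116
outer loop
vertex -1.473 -0.819 2.874
vertex -3.201 0.299 3.589
vertex -2.618 0.081 2.235
endloop
endfacet
facet normal -0.720 0.566 -0.402
outer loop
vertex -2.618 0.081 2.235
vertex -2.227 1.679 3.786
vertex -1.644 1.46 2.433
endloop
endfacet
facet normal 0.392 -0.146 -0.908
outer loop
vertex -1.644 1.46 2.433
vertex -1.473 -0.819 2.874
vertex -2.618 0.081 2.235
endloop
endfacet
facet normal -0.392 0.147 0.908
outer loop
vertex -3.201 0.299 3.589
vertex -1.082 0.779 4.425
vertex -2.227 1.679 3.786
endloop
endfacet
facet normal -0.573 -0.812 -0.115
outer loop
vertex -2.056 -0.6 4.227
vertex -3.201 0.299 3.589
vertex -1.473 -0.819 2.874
endloop
endfacet
facet normal -0.392 0.146 0.908
outer loop
vertex -2.056 -0.6 4.227
vertex -1.082 0.779 4.425
vertex -3.201 0.299 3.589
endloop
endfacet
facet normal 0.573 0.811 0.116
outer loop
vertex -2.227 1.679 3.786
vertex -1.082 0.779 4.425
vertex -1.644 1.46 2.433
endloop
endfacet
facet normal 0.391 -0.146 -0.909
outer loop
vertex -0.499 0.561 3.071
vertex -1.473 -0.819 2.874
vertex -1.644 1.46 2.433
endloop
endfacet
facet normal 0.573 0.812 0.116
outer loop
vertex -1.644 1.46 2.433
vertex -1.082 0.779 4.425
vertex -0.499 0.561 3.071
endloop
endfacet
facet normal 0.720 -0.566 0.402
outer loop
vertex -0.499 0.561 3.071
vertex -2.056 -0.6 4.227
vertex -1.473 -0.819 2.874
endloop
endfacet
facet normal 0.720 -0.566 0.401
outer loop
vertex -1.082 0.779 4.425
vertex -2.056 -0.6 4.227
vertex -0.499 0.561 3.071
endloop
endfacet
facet normal -0.880 0.068 -0.470
outer loop
vertex -2.591 -2.083 -0.177
vertex -3.021 -1.051 0.777
vertex -1.884 -0.744 -1.308
endloop
endfacet
facet normal 0.292 -0.702 -0.649
outer loop
vertex -1.039 -0.809 -0.857
vertex -2.591 -2.083 -0.177
vertex -1.884 -0.744 -1.308
endloop
endfacet
facet normal -0.880 0.068 -0.470
outer loop
vertex -1.884 -0.744 -1.308
vertex -3.021 -1.051 0.777
vertex -2.314 0.288 -0.354
endloop
endfacet
facet normal 0.374 0.709 -0.598
outer loop
vertex -2.314 0.288 -0.354
vertex -1.039 -0.809 -0.857
vertex -1.884 -0.744 -1.308
endloop
endfacet
facet normal -0.374 -0.709 0.598
outer loop
vertex -2.591 -2.083 -0.177
vertex -2.176 -1.116 1.228
vertex -3.021 -1.051 0.777
endloop
endfacet
facet normal 0.292 -0.702 -0.649
outer loop
vertex -1.746 -2.148 0.274
vertex -2.591 -2.083 -0.177
vertex -1.039 -0.809 -0.857
endloop
endfacet
facet normal -0.374 -0.709 0.598
outer loop
vertex -1.746 -2.148 0.274
vertex -2.176 -1.116 1.228
vertex -2.591 -2.083 -0.177
endloop
endfacet
facet normal -0.292 0.702 0.649
outer loop
vertex -3.021 -1.051 0.777
vertex -2.176 -1.116 1.228
vertex -2.314 0.288 -0.354
endloop
endfacet
facet normal 0.374 0.709 -0.598
outer loop
vertex -1.469 0.223 0.097
vertex -1.039 -0.809 -0.857
vertex -2.314 0.288 -0.354
endloop
endfacet
facet normal -0.292 0.702 0.649
outer loop
vertex -2.314 0.288 -0.354
vertex -2.176 -1.116 1.228
vertex -1.469 0.223 0.097
endloop
endfacet
facet normal 0.880 -0.068 0.470
outer loop
vertex -1.469 0.223 0.097
vertex -1.746 -2.148 0.274
vertex -1.039 -0.809 -0.857
endloop
endfacet
facet normal 0.880 -0.068 0.470
outer loop
vertex -2.176 -1.116 1.228
vertex -1.746 -2.148 0.274
vertex -1.469 0.223 0.097
endloop
endfacet

endsolid
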